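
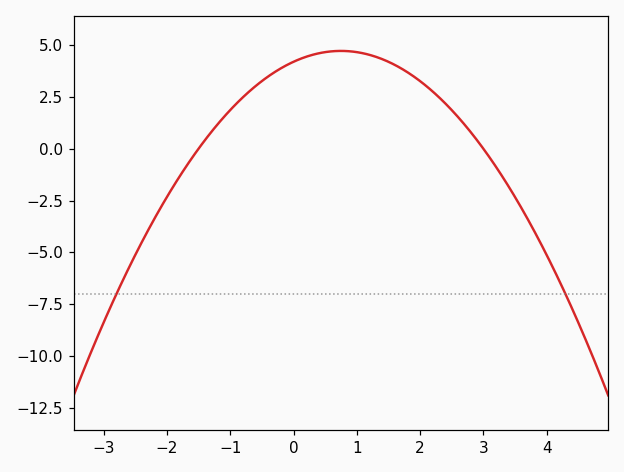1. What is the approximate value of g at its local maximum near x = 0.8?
4.8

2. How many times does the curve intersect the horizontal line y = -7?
2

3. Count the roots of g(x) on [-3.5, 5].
2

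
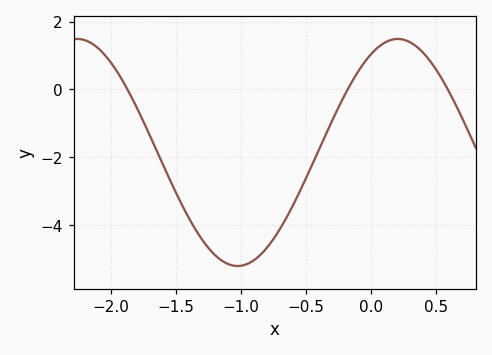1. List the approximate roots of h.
-1.87, -0.177, 0.594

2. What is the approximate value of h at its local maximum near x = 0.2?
1.49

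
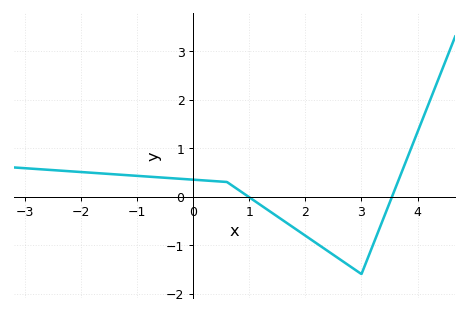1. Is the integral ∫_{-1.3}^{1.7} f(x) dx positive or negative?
positive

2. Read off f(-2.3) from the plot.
0.529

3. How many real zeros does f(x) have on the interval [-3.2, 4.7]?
2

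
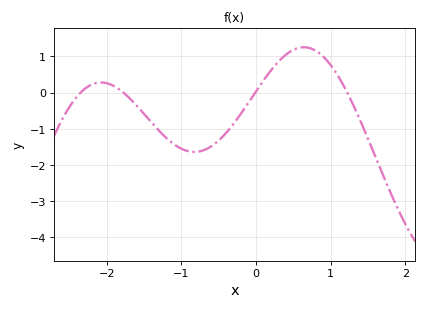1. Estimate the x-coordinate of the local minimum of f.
-0.826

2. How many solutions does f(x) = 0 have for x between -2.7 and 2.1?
4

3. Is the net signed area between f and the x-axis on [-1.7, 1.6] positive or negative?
negative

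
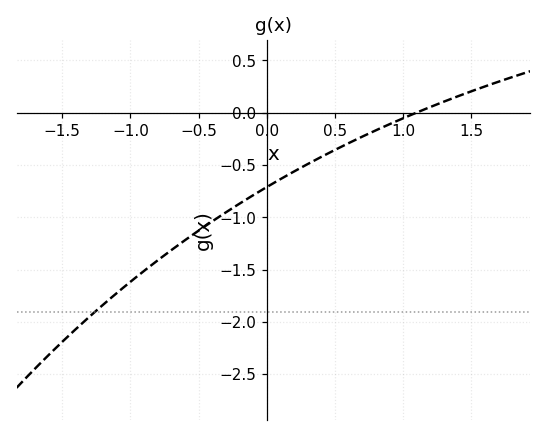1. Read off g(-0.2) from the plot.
-0.85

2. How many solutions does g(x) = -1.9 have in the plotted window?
1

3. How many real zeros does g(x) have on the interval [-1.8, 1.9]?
1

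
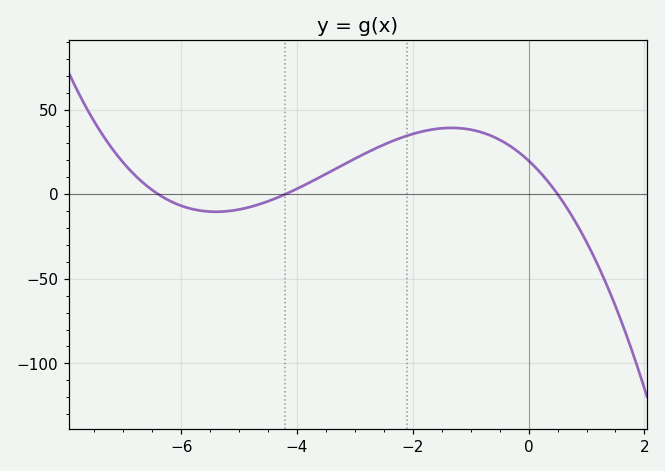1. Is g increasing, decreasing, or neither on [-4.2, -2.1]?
increasing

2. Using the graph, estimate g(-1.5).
38.9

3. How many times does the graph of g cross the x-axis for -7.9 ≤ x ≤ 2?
3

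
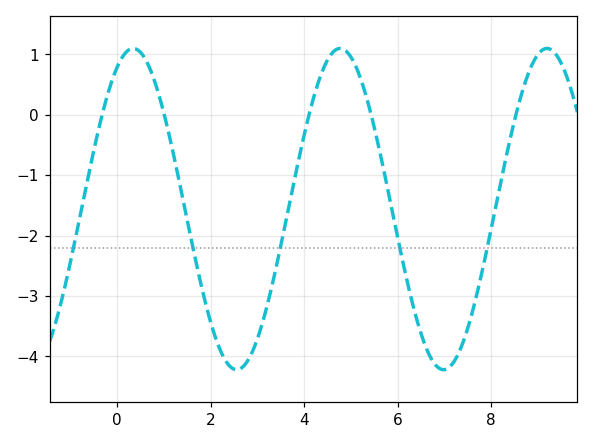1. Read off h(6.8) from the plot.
-4.1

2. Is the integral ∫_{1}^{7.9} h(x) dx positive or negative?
negative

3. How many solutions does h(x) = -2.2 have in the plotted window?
5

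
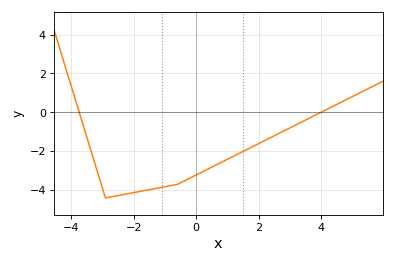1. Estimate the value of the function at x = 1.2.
-2.25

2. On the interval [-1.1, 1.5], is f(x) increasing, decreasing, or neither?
increasing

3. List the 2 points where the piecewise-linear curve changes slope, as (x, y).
(-2.9, -4.4); (-0.6, -3.7)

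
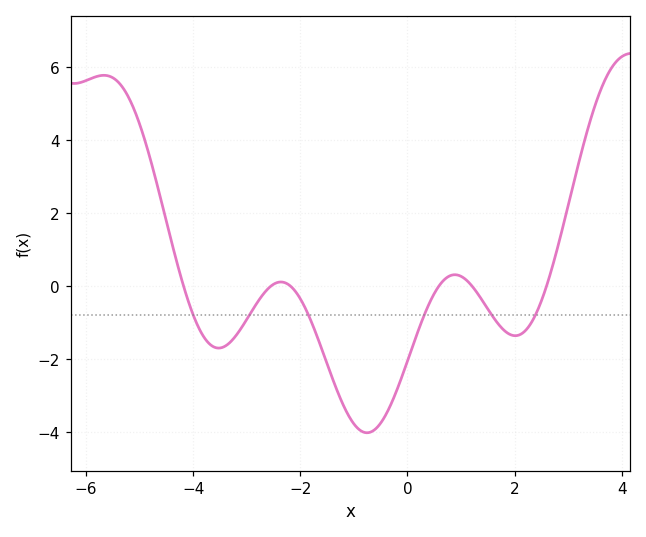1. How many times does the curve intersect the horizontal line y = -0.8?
6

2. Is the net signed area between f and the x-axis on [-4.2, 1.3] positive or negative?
negative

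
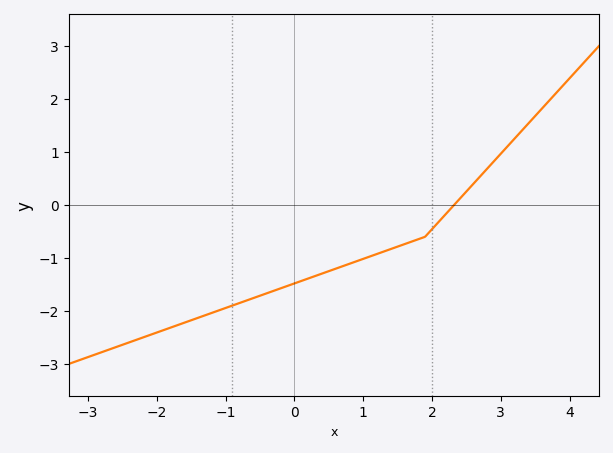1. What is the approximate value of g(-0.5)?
-1.71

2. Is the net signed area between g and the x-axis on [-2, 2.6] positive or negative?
negative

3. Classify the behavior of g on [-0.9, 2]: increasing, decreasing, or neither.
increasing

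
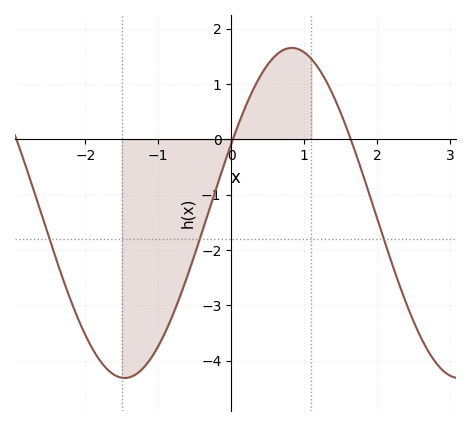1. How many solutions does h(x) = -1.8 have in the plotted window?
3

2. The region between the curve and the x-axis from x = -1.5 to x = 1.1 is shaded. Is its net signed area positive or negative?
negative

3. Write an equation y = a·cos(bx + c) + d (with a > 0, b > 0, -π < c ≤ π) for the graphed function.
y = 2.98cos(1.37x - 1.14) - 1.33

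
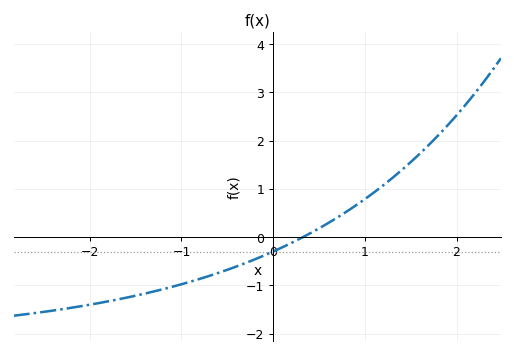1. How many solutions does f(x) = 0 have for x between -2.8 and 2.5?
1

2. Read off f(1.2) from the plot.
1.07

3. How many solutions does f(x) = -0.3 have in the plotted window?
1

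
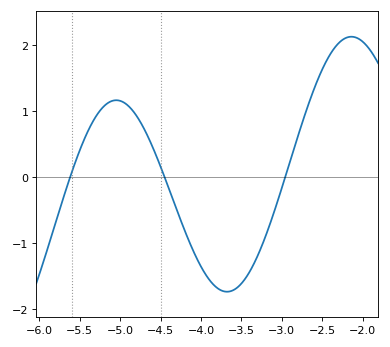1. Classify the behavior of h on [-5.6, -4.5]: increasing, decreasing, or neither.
neither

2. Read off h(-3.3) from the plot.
-1.19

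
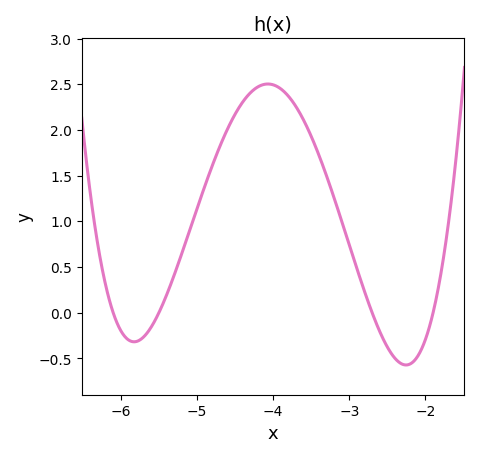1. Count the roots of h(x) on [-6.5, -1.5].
4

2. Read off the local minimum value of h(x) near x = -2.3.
-0.572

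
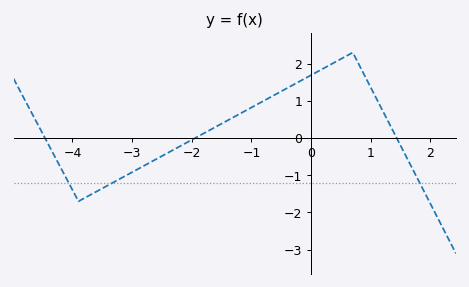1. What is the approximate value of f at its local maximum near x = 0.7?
2.3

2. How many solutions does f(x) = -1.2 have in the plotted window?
3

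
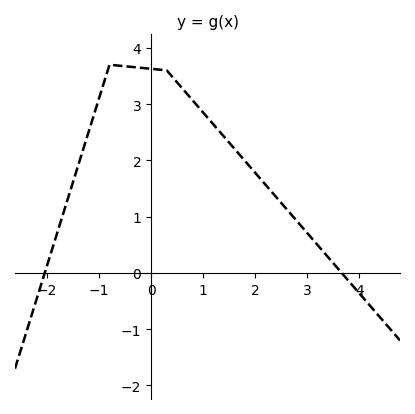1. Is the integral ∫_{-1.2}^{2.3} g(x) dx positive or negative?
positive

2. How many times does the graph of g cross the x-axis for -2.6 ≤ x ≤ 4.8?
2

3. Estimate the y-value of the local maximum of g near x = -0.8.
3.7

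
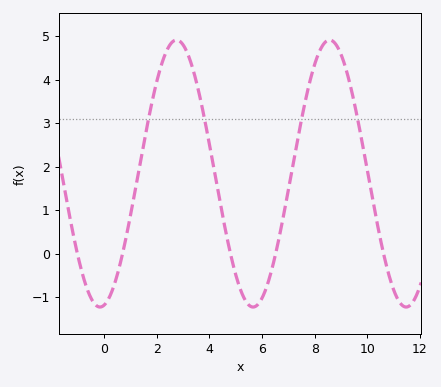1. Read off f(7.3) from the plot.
2.4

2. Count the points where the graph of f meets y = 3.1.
4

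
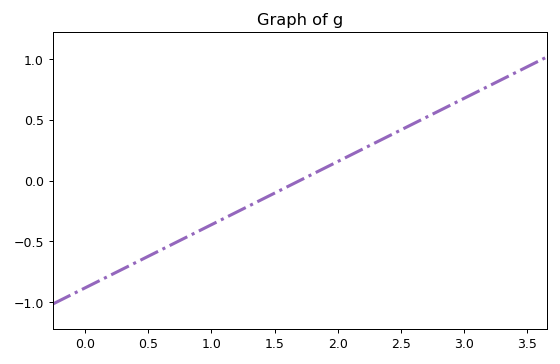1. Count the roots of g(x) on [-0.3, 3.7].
1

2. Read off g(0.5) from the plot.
-0.6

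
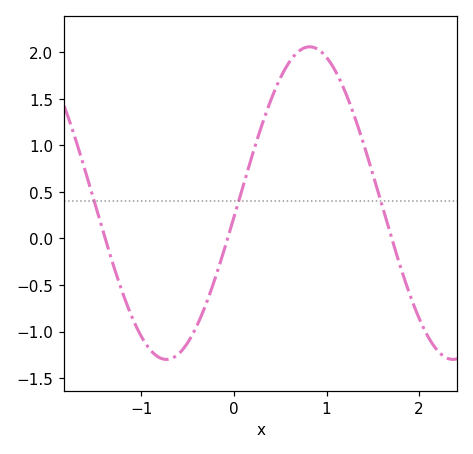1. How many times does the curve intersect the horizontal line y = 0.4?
3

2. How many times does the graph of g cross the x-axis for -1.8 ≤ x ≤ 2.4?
3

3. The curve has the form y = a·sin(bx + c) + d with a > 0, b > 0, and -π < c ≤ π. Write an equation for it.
y = 1.68sin(2x - 0.09) + 0.38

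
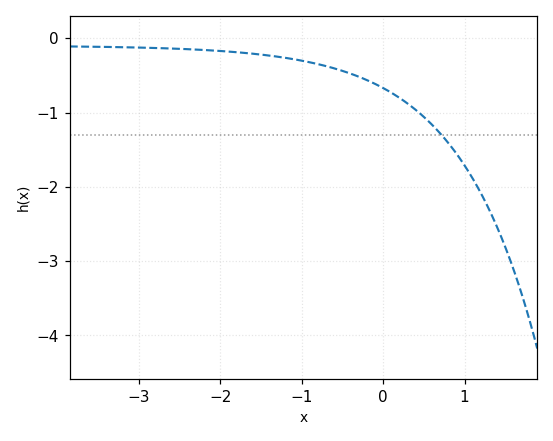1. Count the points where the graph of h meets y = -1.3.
1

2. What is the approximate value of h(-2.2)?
-0.2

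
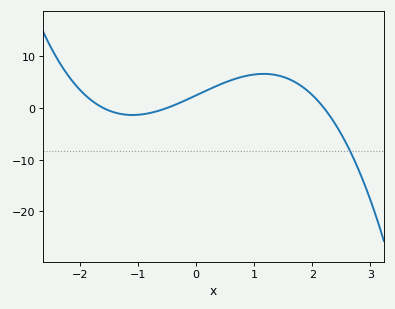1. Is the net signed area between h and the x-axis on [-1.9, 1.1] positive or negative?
positive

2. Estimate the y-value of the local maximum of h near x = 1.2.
7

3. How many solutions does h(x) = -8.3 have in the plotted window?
1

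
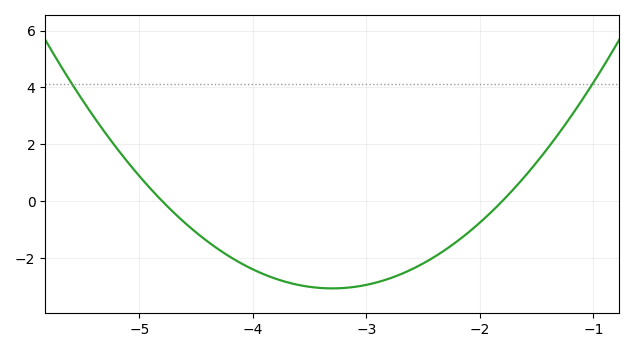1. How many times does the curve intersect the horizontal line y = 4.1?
2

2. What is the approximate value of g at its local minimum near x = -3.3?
-3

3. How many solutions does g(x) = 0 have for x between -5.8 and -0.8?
2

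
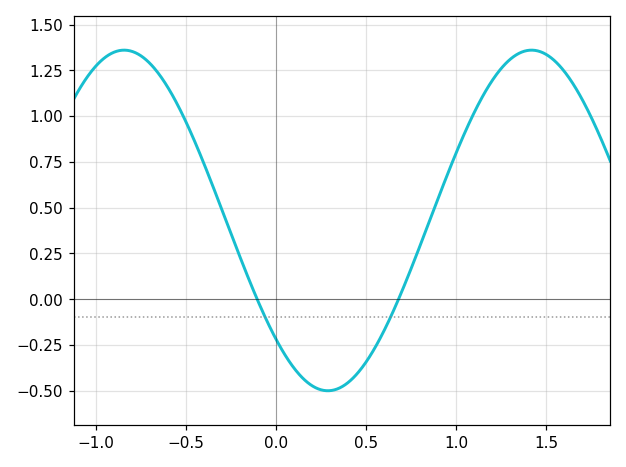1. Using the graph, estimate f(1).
0.801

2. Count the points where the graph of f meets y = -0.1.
2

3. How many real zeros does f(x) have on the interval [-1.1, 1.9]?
2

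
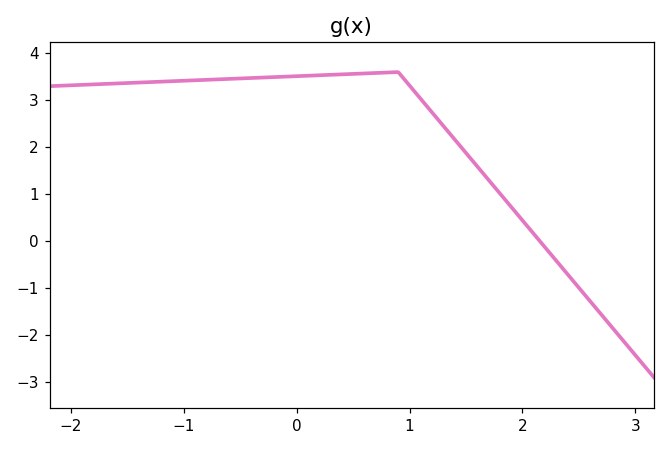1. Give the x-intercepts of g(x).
2.2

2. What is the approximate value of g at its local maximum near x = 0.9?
3.6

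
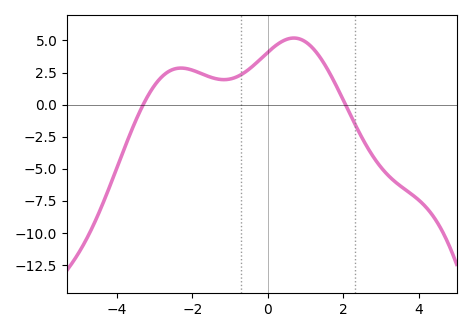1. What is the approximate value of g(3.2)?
-5.5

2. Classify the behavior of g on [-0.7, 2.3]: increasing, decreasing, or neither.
neither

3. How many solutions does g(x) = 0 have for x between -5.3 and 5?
2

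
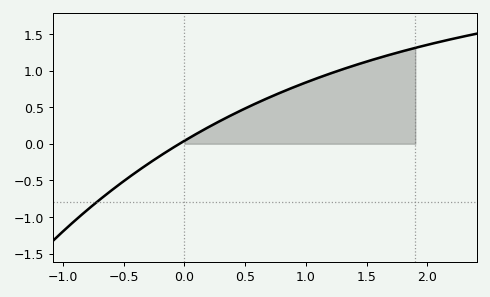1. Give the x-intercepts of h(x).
-0.04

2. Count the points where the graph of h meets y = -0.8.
1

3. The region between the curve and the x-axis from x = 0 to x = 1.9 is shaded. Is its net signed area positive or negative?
positive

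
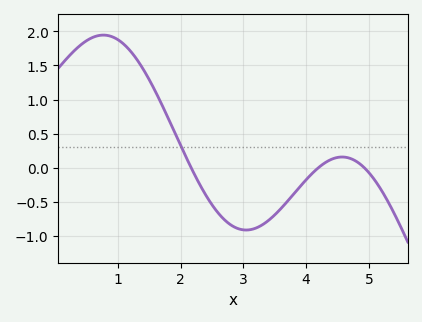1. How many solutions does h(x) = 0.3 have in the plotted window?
1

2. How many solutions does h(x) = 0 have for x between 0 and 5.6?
3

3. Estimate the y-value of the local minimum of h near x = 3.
-0.916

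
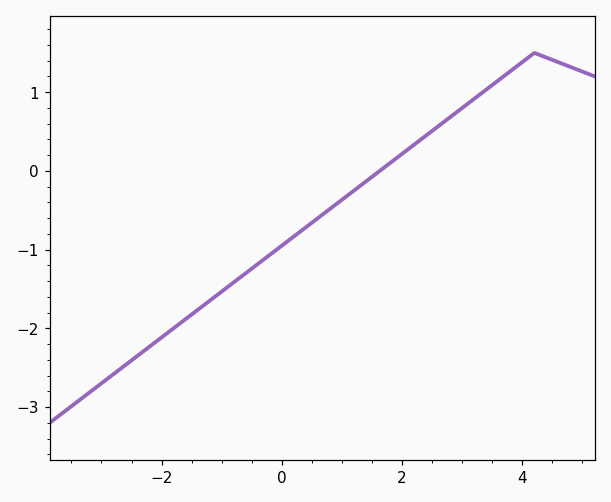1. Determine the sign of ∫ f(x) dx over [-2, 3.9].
negative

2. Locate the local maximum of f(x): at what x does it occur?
4.2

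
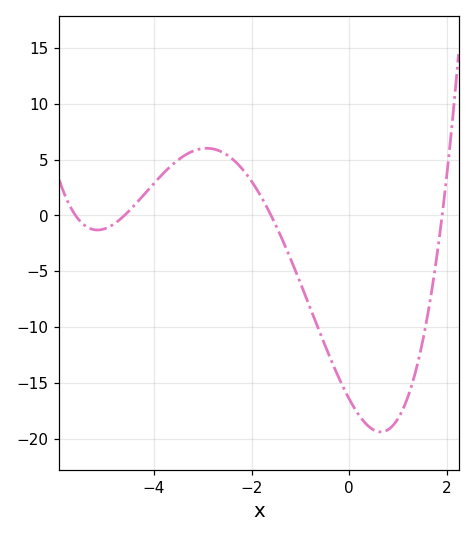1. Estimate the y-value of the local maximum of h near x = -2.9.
6.02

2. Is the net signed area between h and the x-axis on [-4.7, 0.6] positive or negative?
negative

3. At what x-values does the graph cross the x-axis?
-5.6, -4.6, -1.6, 1.9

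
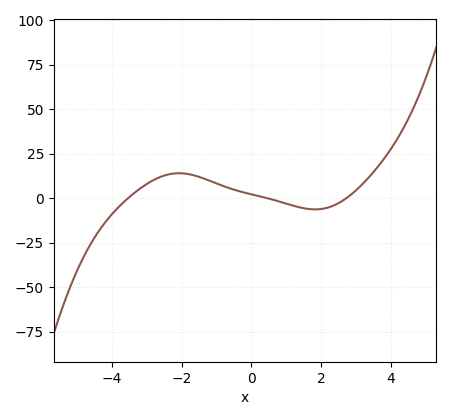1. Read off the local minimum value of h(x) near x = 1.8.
-6.32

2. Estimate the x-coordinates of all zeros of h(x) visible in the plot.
-3.53, 0.453, 2.72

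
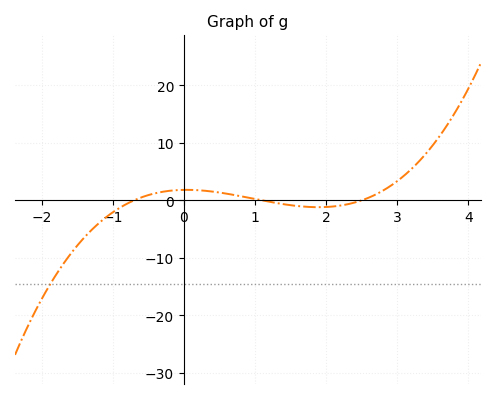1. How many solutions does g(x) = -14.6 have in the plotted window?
1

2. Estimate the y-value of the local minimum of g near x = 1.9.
-1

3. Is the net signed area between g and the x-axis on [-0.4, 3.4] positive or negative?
positive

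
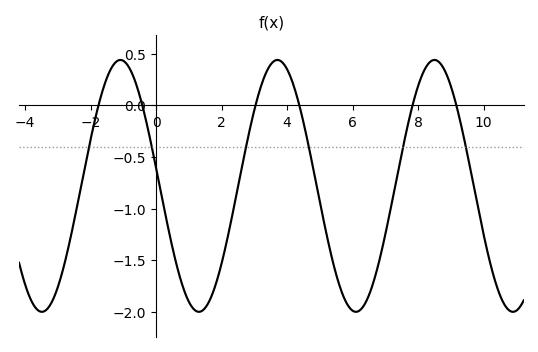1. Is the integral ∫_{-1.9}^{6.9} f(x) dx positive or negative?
negative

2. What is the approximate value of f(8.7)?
0.4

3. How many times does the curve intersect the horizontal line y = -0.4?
6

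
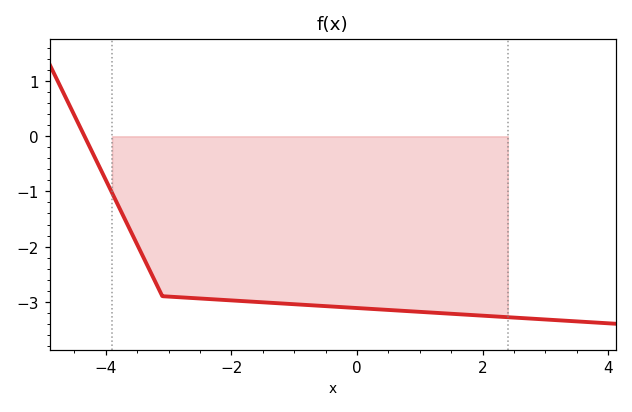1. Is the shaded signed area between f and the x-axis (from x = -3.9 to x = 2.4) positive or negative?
negative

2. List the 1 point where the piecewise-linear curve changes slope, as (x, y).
(-3.1, -2.9)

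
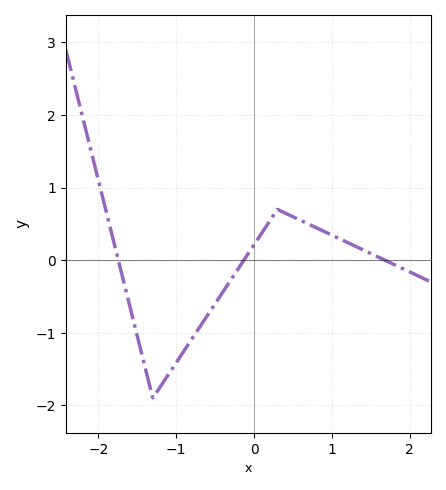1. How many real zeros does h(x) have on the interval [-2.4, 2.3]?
3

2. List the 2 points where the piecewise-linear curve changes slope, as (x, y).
(-1.3, -1.9); (0.3, 0.7)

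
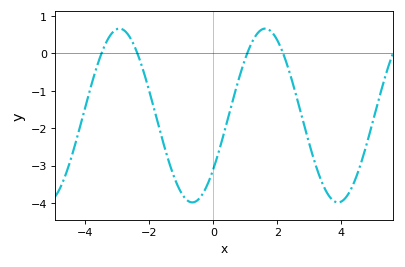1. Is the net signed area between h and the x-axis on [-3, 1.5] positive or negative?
negative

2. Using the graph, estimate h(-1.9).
-1.33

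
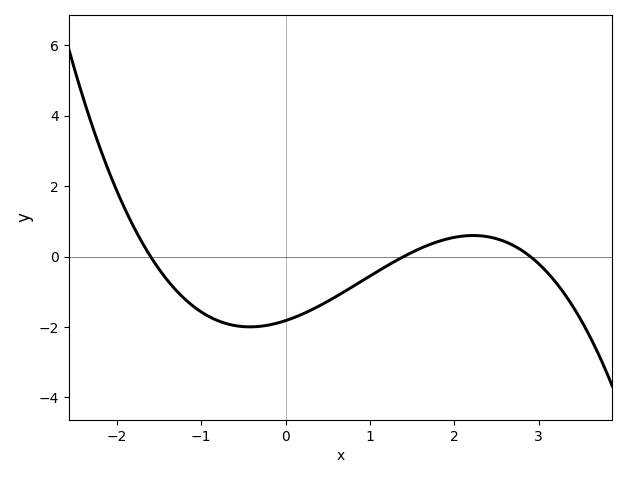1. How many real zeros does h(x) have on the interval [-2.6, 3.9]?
3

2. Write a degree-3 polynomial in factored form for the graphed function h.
y = -0.28(x + 1.6)(x - 1.4)(x - 2.9)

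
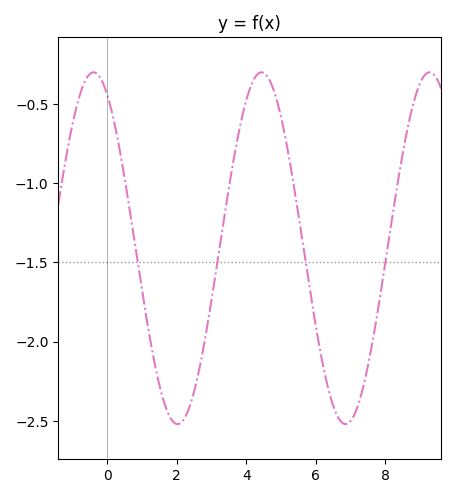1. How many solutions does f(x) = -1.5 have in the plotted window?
4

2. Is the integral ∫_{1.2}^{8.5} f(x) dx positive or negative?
negative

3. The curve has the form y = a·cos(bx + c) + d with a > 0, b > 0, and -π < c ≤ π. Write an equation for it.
y = 1.11cos(1.3x + 0.51) - 1.41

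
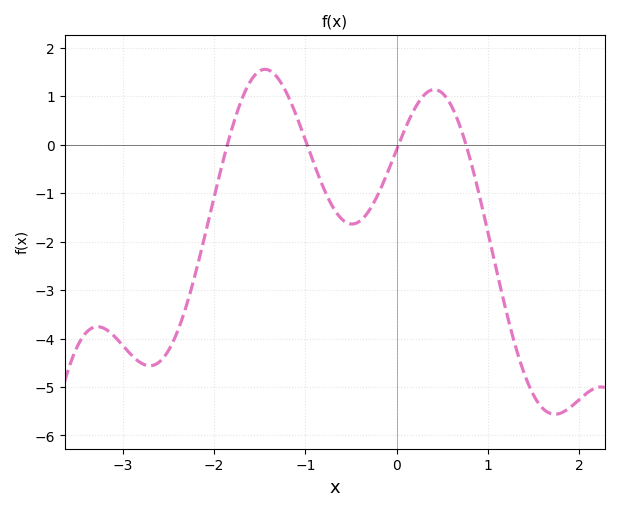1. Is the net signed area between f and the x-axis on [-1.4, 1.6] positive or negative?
negative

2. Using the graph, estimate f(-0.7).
-1.3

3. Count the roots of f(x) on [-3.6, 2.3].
4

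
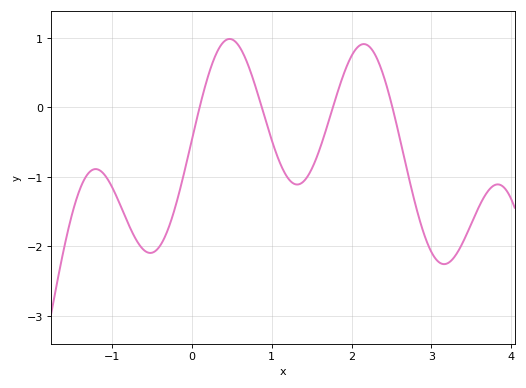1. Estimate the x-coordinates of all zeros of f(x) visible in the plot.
0.099, 0.876, 1.77, 2.51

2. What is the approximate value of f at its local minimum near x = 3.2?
-2.26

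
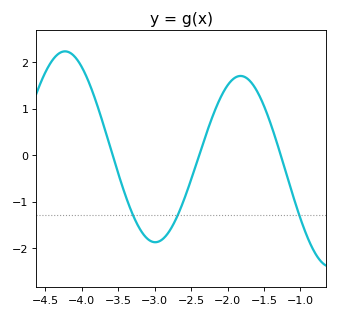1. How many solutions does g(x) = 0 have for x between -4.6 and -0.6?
3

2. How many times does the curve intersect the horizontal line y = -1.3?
3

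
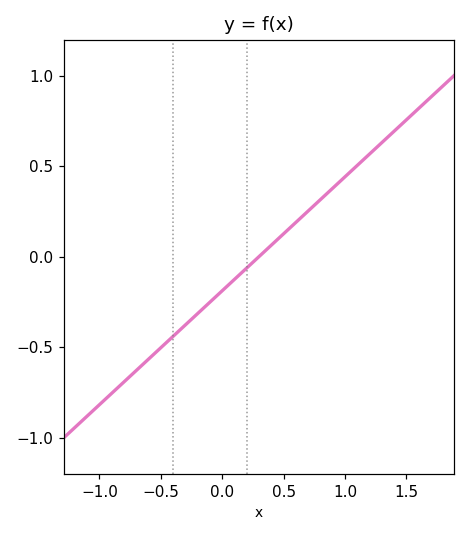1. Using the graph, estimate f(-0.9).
-0.756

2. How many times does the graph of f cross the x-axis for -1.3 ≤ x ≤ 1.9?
1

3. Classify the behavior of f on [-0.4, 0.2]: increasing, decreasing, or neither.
increasing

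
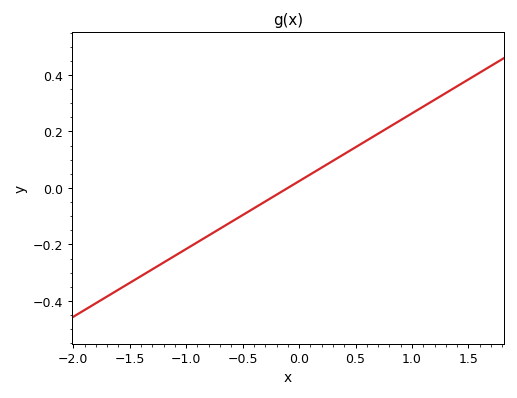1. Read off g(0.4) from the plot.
0.12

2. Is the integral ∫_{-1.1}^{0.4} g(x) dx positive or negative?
negative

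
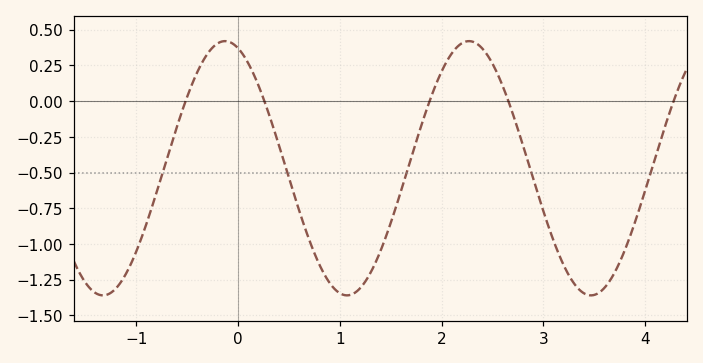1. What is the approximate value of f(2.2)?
0.4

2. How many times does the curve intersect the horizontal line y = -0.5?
5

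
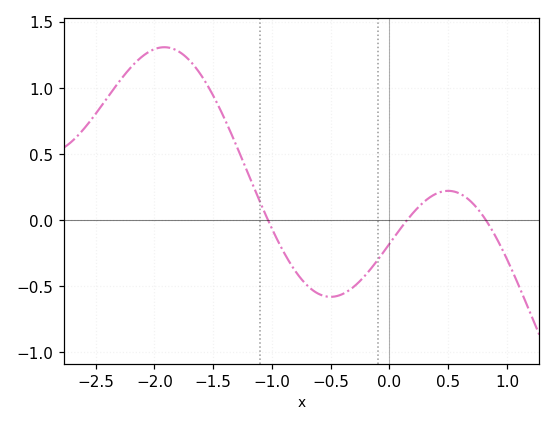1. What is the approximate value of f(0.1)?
-0.058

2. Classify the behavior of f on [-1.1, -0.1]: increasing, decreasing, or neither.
neither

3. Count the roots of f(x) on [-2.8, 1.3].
3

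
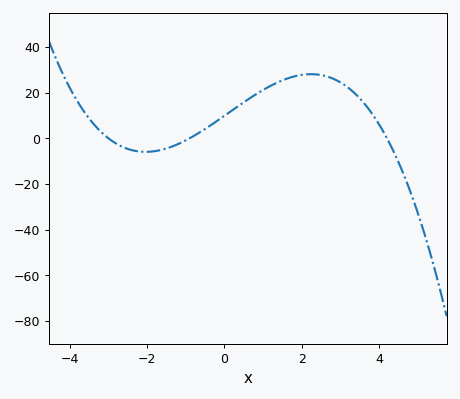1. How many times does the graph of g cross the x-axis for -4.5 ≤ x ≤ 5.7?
3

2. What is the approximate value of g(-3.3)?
4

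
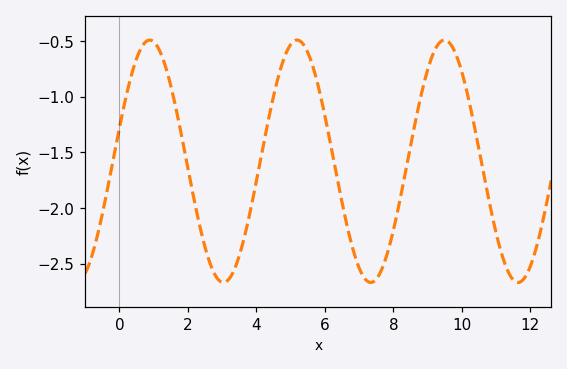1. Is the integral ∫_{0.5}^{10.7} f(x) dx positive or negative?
negative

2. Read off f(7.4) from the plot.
-2.65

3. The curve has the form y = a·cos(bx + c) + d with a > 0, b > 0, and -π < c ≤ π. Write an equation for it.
y = 1.09cos(1.5x - 1.3) - 1.58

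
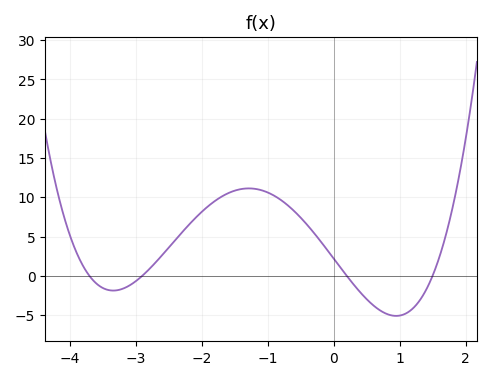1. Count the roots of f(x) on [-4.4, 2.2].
4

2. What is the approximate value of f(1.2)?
-4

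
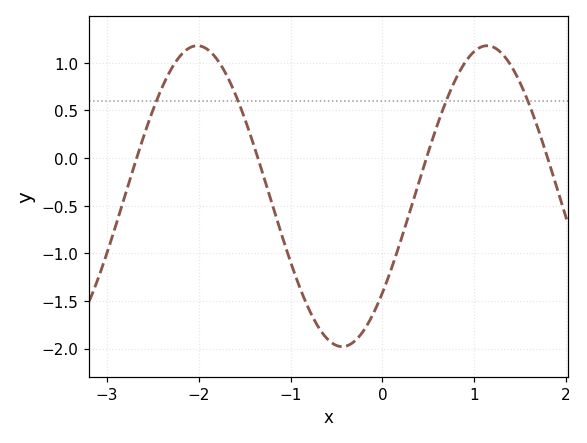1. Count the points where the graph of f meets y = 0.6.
4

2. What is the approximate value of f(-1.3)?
-0.172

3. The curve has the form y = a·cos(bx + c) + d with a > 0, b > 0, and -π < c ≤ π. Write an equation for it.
y = 1.58cos(1.99x - 2.27) - 0.4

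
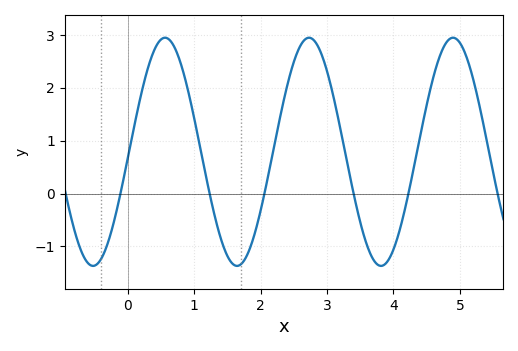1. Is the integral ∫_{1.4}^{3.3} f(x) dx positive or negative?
positive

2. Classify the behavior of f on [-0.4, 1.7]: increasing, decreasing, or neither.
neither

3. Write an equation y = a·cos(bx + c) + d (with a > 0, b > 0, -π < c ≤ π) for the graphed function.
y = 2.16cos(2.9x - 1.6) + 0.79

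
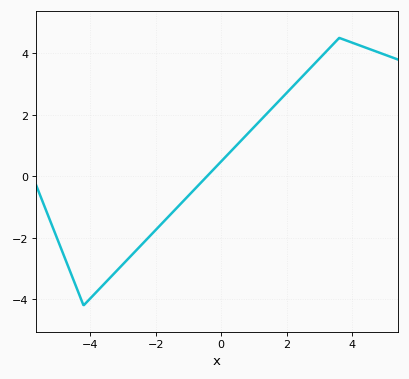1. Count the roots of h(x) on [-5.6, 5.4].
1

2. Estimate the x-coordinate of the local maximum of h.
3.6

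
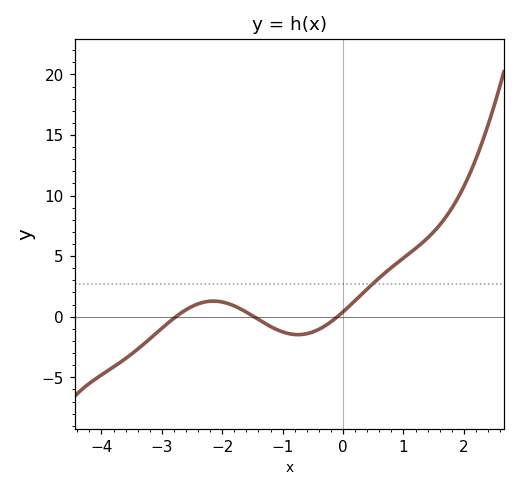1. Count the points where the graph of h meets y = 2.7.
1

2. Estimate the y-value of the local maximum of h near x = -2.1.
1.29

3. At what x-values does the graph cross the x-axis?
-2.77, -1.47, -0.093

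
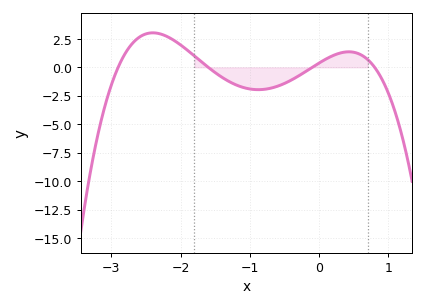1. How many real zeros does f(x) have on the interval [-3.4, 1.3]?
4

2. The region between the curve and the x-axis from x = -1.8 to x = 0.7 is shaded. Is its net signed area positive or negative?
negative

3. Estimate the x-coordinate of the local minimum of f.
-0.9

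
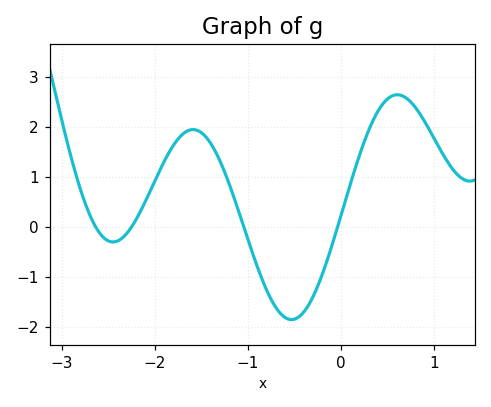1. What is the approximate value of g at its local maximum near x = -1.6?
1.94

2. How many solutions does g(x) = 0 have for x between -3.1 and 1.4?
4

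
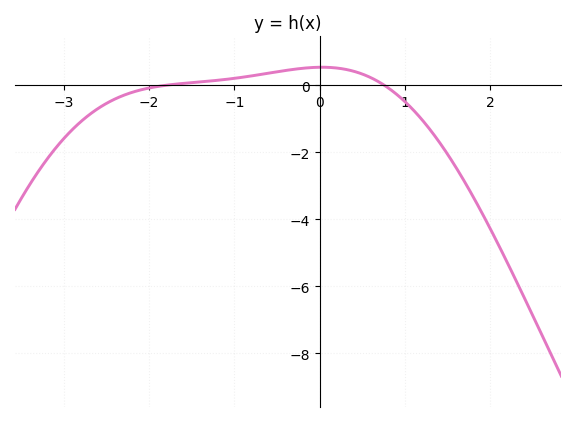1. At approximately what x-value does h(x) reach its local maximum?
0.027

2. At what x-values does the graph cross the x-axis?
-1.82, 0.761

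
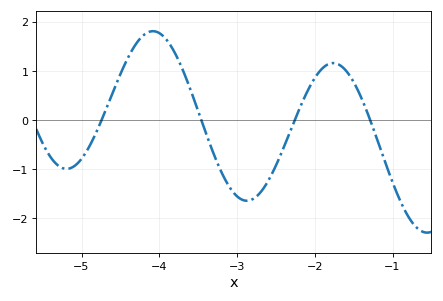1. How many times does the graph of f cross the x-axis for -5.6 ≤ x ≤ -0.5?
4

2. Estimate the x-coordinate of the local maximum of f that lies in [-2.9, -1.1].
-1.76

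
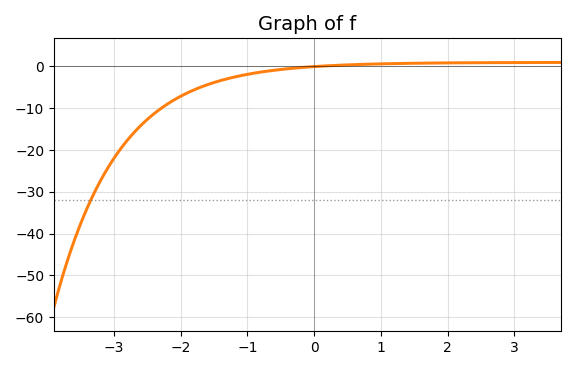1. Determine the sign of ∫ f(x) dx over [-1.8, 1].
negative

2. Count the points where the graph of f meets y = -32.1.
1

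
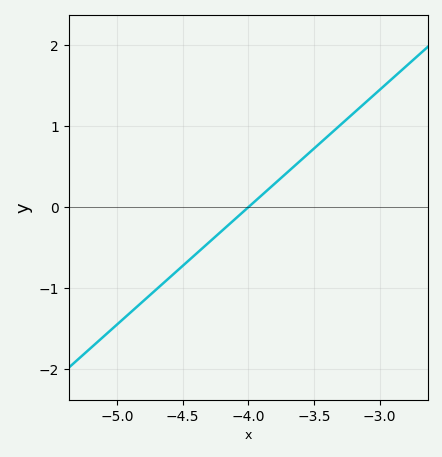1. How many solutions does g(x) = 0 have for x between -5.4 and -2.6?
1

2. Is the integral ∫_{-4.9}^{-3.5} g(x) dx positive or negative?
negative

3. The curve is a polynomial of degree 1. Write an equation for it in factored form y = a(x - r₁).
y = 1.45(x + 4)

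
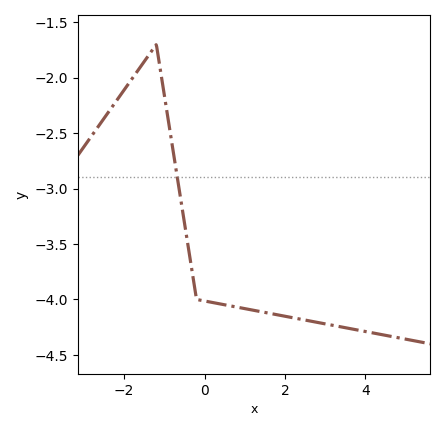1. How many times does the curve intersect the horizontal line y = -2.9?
1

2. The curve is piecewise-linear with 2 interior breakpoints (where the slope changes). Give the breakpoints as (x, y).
(-1.2, -1.7); (-0.2, -4)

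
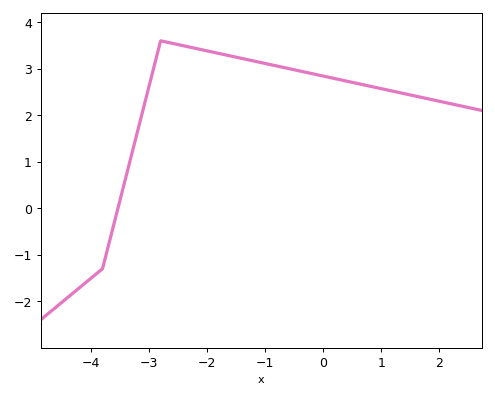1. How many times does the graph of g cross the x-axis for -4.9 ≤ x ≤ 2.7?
1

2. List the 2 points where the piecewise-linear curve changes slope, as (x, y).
(-3.8, -1.3); (-2.8, 3.6)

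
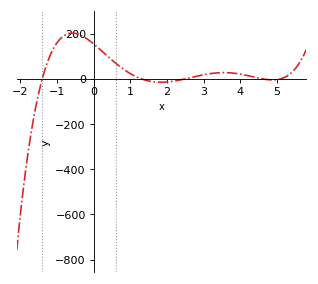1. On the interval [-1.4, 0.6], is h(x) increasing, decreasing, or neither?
neither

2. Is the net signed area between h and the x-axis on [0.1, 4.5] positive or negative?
positive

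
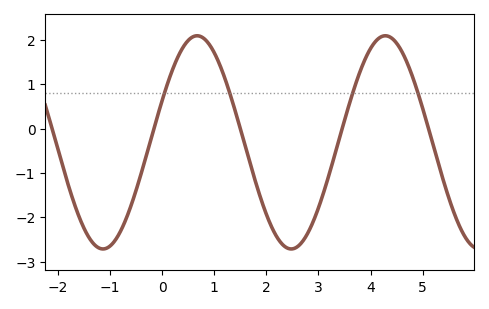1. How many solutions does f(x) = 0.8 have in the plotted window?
4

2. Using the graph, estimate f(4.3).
2.1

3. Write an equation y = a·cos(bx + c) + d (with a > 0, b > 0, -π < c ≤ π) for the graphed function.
y = 2.4cos(1.7x - 1.2) - 0.31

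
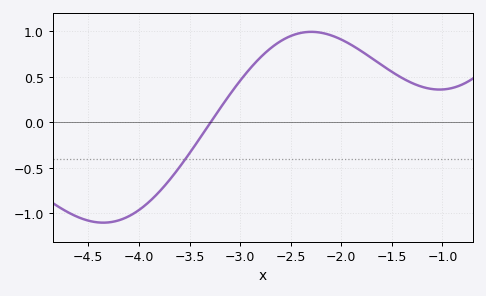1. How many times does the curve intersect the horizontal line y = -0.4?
1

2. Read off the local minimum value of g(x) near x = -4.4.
-1.1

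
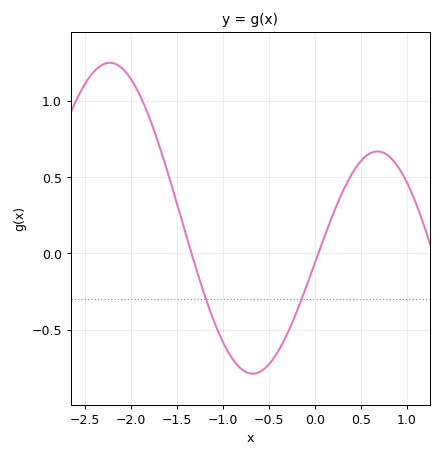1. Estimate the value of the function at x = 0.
-0.06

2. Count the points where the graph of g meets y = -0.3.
2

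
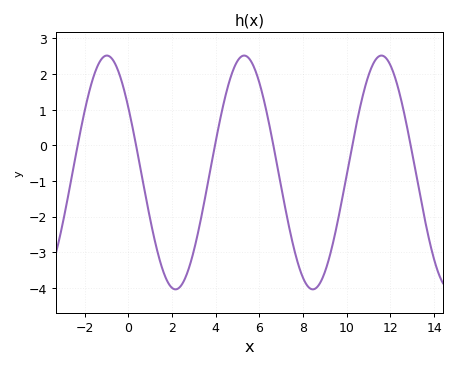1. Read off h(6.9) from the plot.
-0.845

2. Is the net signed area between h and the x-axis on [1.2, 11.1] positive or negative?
negative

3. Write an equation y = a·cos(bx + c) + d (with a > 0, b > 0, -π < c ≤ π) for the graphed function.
y = 3.28cos(1x + 0.98) - 0.76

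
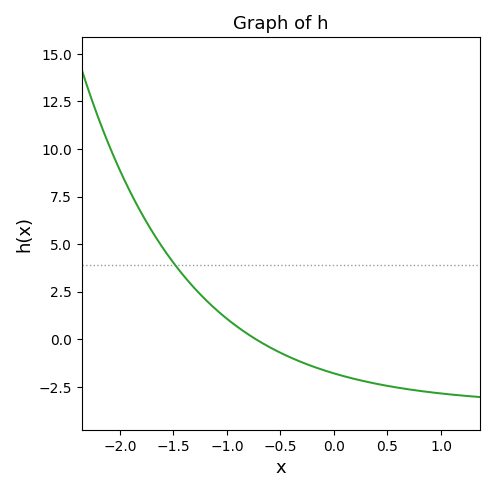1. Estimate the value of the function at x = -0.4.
-0.969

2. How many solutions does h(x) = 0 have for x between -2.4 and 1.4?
1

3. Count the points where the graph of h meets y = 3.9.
1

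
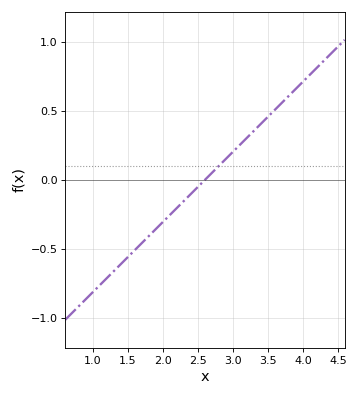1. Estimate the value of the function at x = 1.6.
-0.51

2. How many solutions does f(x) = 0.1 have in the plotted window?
1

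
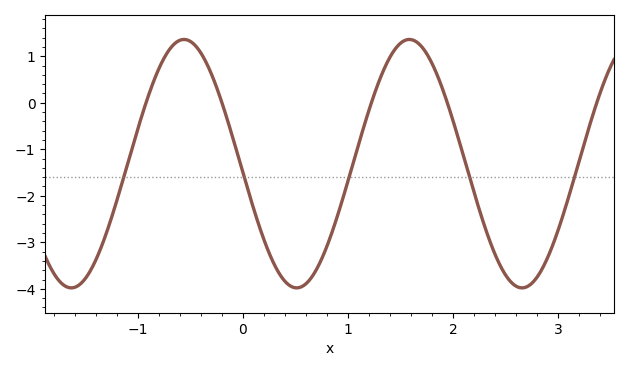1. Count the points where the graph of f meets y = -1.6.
5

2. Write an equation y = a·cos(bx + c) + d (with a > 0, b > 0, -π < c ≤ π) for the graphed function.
y = 2.67cos(2.93x + 1.64) - 1.31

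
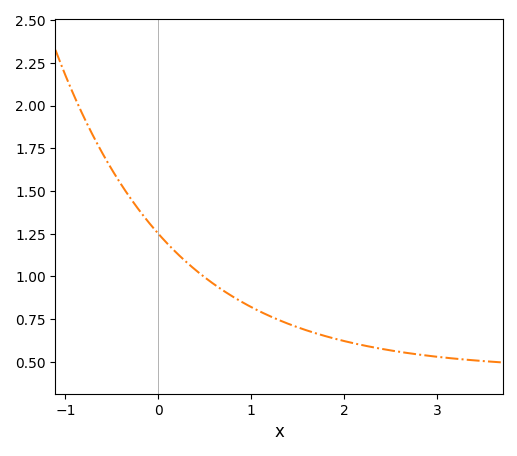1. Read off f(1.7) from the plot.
0.666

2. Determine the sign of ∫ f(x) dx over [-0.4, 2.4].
positive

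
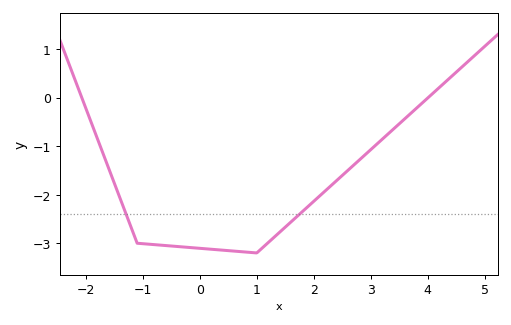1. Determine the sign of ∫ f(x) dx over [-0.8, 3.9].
negative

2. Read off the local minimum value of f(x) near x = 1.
-3.2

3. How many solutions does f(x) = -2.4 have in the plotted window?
2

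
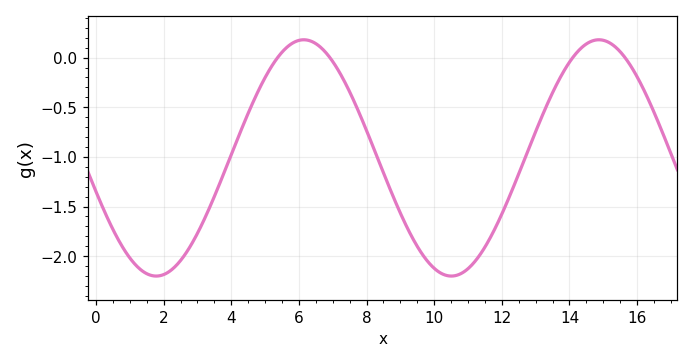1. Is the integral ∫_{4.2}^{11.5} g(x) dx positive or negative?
negative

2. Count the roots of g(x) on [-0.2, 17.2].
4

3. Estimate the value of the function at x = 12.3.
-1.35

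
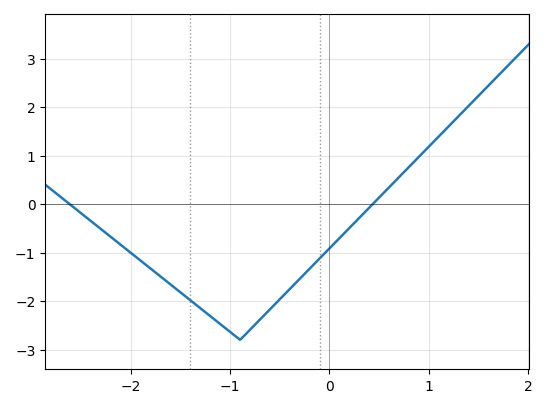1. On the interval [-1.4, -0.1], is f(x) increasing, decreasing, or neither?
neither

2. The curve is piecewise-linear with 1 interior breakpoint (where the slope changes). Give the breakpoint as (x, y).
(-0.9, -2.8)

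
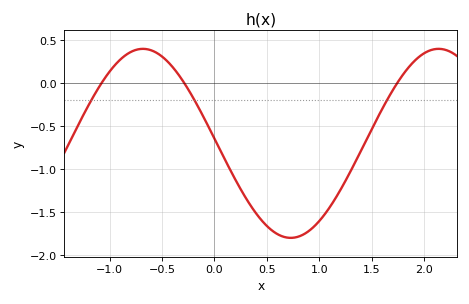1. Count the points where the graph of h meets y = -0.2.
3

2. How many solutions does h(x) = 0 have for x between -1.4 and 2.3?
3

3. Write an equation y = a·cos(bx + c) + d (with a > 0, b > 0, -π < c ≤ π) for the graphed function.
y = 1.1cos(2.23x + 1.52) - 0.7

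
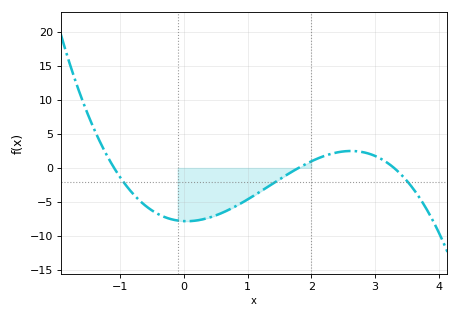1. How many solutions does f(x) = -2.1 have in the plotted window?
3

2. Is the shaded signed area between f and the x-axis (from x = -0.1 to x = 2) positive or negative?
negative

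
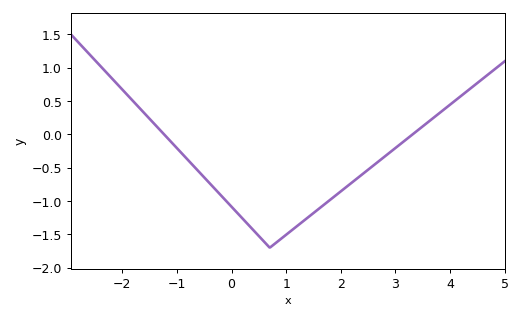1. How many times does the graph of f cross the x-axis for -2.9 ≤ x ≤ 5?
2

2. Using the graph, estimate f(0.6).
-1.6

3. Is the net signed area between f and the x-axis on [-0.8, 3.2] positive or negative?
negative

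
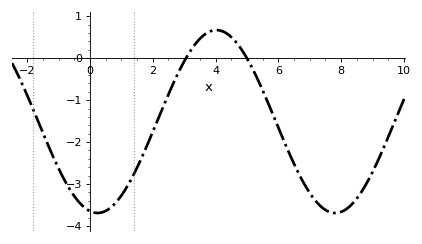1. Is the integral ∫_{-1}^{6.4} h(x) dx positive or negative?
negative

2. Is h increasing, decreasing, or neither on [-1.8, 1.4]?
neither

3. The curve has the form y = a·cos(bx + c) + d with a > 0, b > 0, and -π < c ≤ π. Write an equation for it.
y = 2.18cos(0.83x + 2.9) - 1.51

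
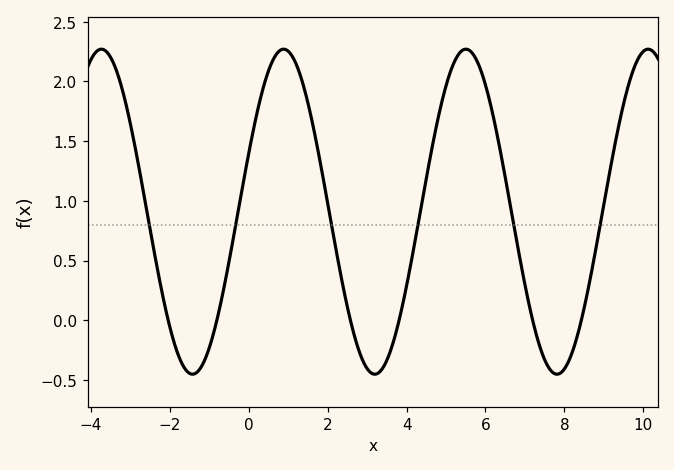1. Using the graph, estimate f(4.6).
1.37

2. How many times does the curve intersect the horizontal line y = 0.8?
6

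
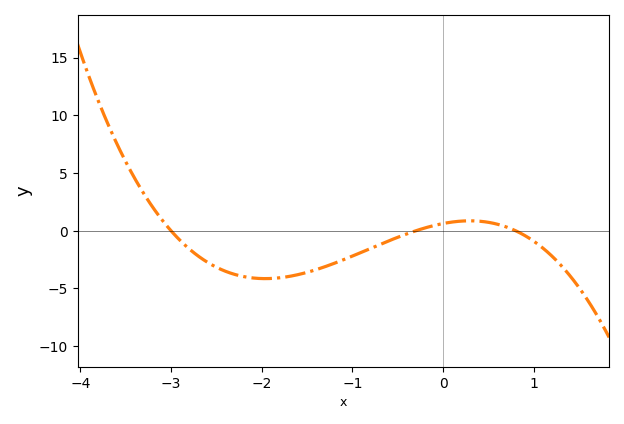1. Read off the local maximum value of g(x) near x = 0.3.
0.861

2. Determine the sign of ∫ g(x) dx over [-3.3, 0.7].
negative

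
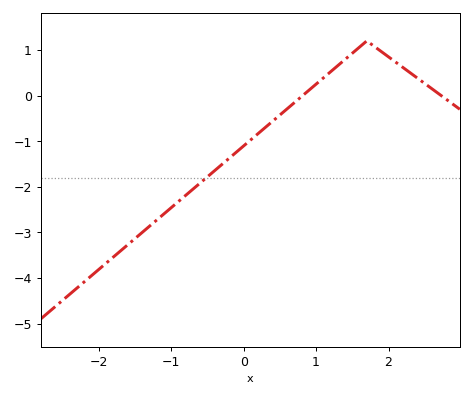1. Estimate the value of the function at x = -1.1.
-2.6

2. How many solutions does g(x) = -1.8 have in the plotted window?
1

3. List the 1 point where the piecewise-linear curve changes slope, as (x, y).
(1.7, 1.2)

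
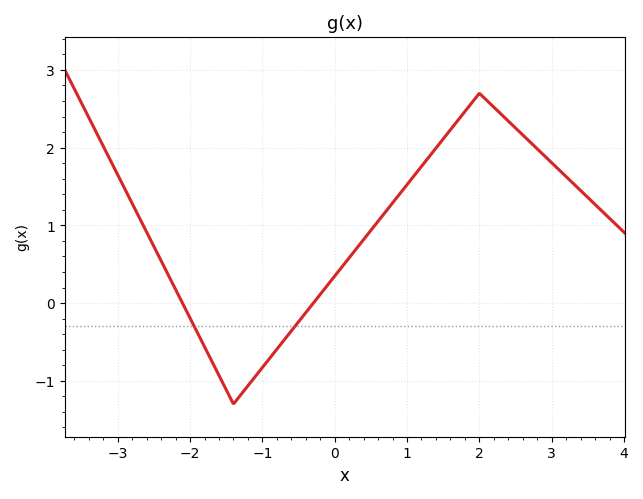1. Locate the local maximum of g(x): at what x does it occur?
2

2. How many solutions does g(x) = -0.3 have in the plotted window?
2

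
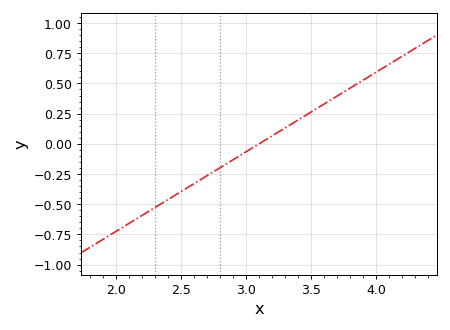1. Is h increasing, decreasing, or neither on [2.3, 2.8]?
increasing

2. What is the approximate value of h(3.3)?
0.132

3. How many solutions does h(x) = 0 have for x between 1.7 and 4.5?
1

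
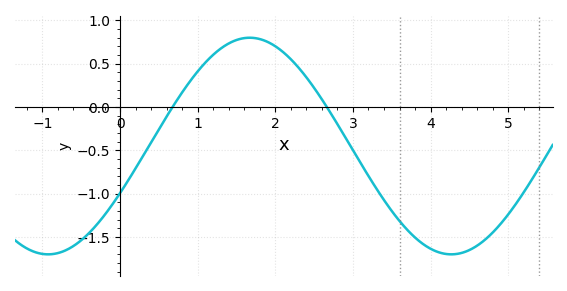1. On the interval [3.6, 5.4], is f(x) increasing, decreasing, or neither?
neither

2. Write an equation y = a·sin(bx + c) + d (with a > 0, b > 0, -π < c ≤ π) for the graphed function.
y = 1.25sin(1.2x - 0.45) - 0.45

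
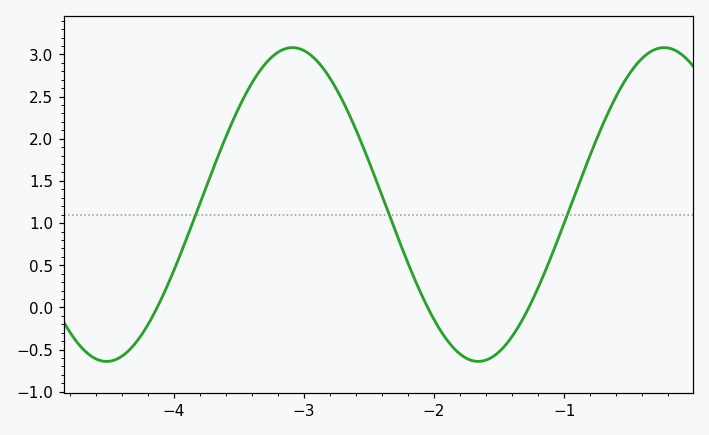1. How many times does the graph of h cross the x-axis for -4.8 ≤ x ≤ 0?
3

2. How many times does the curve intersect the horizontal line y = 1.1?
3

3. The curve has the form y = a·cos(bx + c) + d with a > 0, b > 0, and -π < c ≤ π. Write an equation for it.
y = 1.86cos(2.2x + 0.51) + 1.22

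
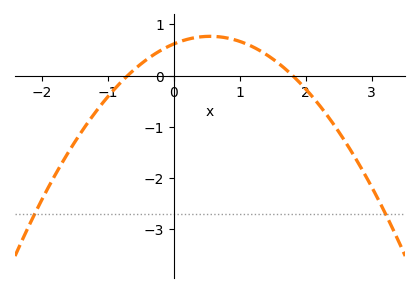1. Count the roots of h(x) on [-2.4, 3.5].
2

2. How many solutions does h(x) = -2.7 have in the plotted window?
2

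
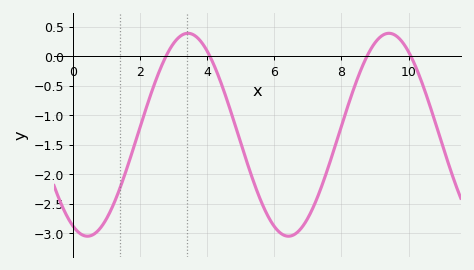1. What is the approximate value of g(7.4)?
-2.22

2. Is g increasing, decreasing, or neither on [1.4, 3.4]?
increasing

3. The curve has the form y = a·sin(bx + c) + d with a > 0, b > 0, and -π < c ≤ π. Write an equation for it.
y = 1.72sin(1.05x - 2.03) - 1.33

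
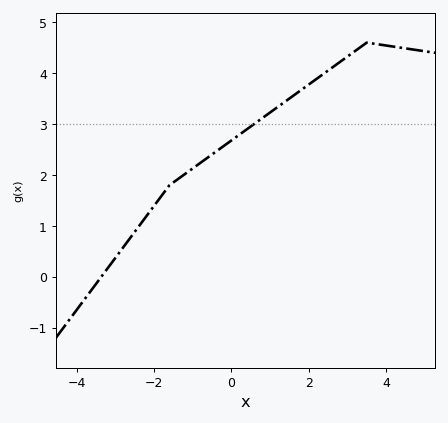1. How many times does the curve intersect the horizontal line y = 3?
1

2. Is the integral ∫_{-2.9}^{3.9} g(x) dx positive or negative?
positive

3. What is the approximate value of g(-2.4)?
0.984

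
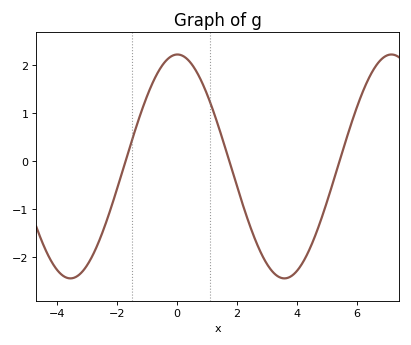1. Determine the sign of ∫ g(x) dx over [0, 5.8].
negative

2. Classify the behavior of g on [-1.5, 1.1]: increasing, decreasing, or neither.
neither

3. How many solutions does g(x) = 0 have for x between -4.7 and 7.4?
3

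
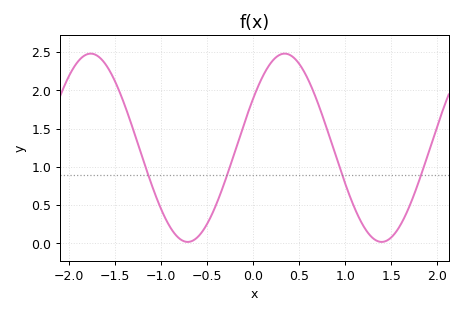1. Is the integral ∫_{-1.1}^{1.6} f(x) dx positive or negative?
positive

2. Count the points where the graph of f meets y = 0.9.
4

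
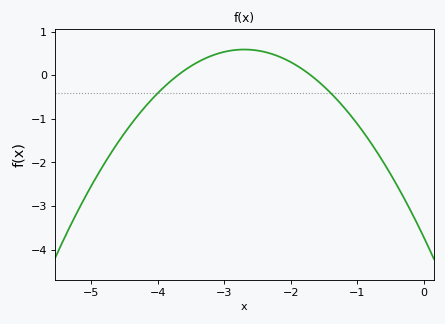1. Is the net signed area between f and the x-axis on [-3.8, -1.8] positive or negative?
positive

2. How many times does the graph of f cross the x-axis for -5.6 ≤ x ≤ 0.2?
2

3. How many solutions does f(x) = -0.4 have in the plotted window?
2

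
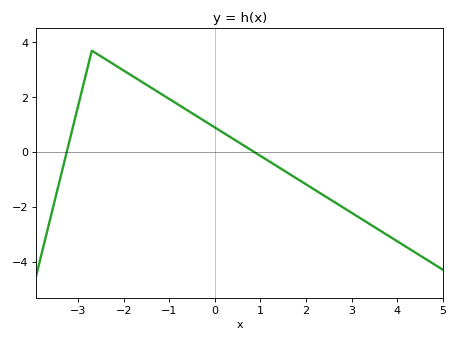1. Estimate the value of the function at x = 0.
0.896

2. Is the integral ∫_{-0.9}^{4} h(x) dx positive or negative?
negative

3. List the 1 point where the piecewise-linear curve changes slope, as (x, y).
(-2.7, 3.7)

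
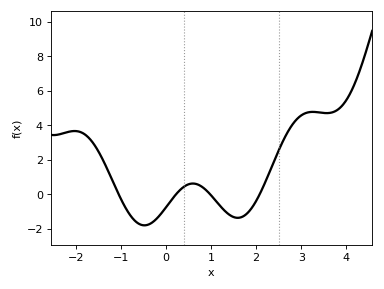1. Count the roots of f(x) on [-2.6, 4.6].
4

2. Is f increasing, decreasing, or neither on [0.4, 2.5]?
neither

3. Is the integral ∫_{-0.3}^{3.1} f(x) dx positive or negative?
positive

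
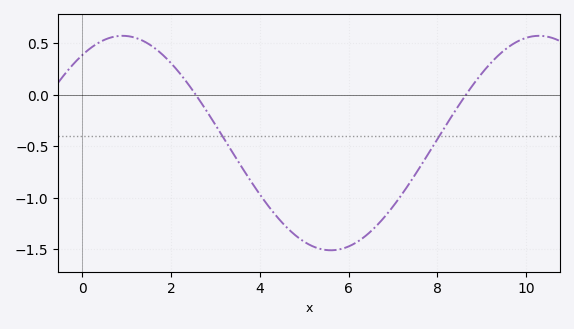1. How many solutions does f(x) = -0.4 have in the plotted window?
2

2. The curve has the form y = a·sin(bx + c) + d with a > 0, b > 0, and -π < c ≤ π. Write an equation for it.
y = 1.04sin(0.67x + 0.96) - 0.47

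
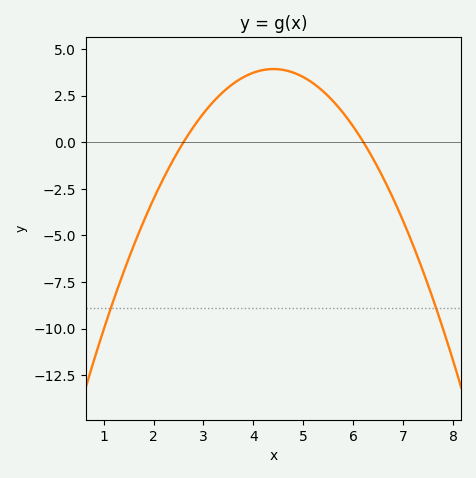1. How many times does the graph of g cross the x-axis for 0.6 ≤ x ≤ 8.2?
2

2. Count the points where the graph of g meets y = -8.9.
2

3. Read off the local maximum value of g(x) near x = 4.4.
3.92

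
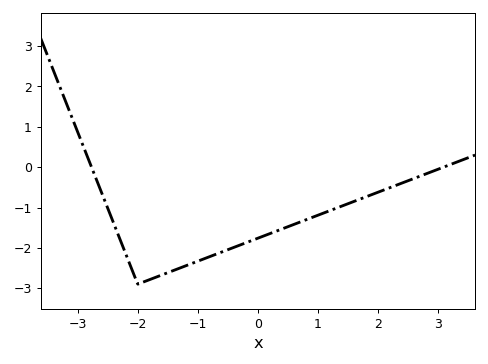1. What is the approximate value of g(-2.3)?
-1.77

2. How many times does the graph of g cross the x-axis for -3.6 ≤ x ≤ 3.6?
2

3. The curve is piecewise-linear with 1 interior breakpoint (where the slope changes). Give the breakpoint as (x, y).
(-2, -2.9)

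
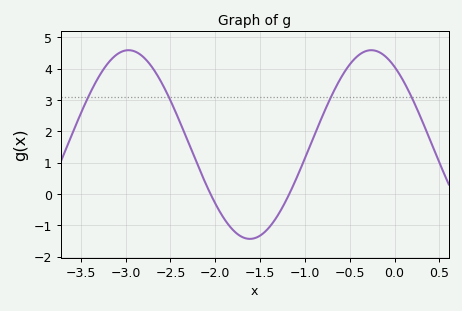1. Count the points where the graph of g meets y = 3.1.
4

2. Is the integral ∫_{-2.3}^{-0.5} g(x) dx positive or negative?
positive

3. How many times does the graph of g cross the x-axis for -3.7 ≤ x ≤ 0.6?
2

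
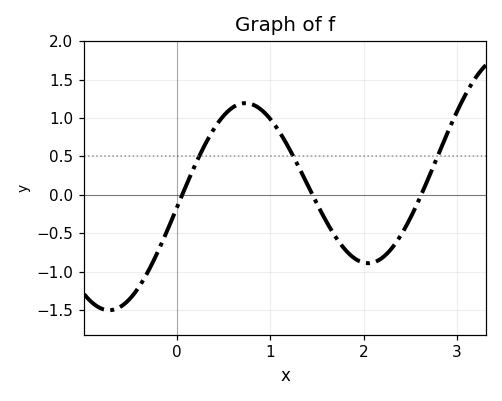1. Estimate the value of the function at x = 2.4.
-0.55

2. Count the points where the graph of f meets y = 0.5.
3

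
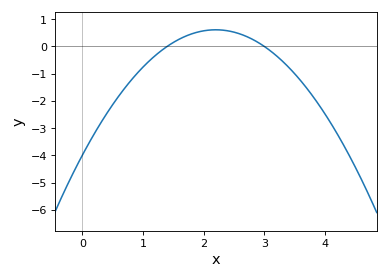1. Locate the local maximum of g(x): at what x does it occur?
2.2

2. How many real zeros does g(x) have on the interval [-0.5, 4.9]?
2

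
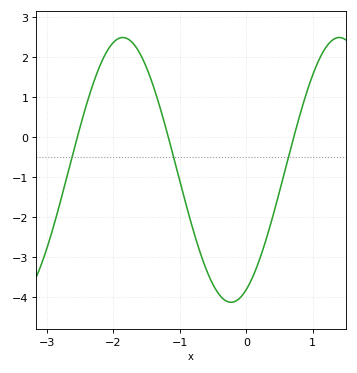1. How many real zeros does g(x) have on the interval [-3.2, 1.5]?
3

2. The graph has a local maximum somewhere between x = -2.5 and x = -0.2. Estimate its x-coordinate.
-1.9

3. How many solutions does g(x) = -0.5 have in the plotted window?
3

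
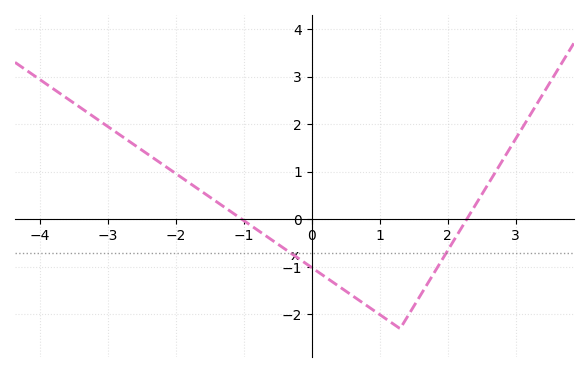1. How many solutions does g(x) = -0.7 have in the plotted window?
2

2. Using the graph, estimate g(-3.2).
2.1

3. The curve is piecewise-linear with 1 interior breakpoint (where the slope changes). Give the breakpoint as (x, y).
(1.3, -2.3)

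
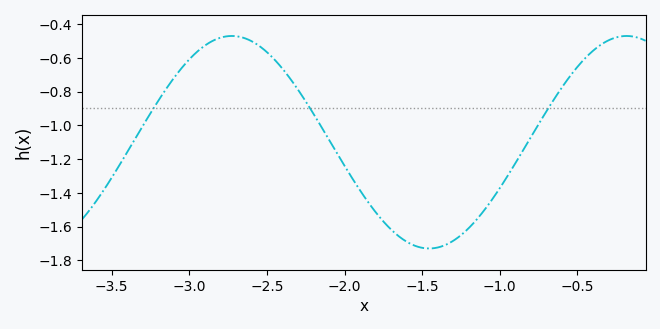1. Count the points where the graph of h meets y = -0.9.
3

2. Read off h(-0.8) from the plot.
-1.08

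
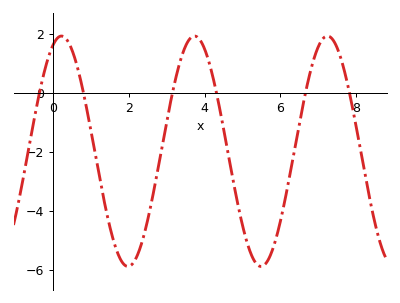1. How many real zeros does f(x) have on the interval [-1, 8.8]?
6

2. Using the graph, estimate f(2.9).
-1.6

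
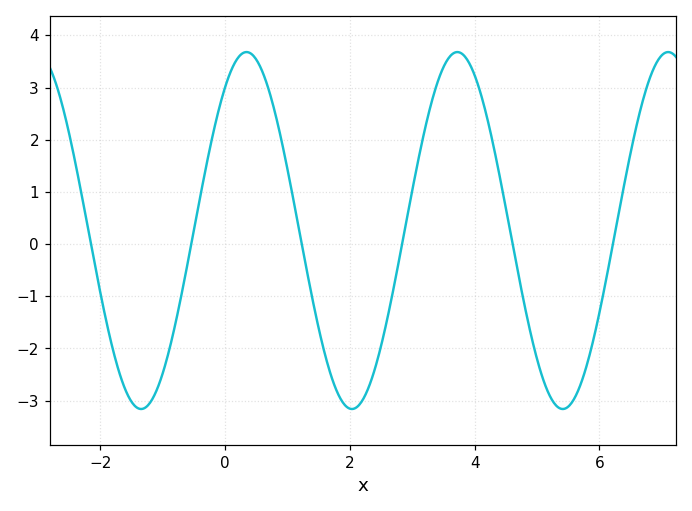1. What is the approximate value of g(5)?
-2.21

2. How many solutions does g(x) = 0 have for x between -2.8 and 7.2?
6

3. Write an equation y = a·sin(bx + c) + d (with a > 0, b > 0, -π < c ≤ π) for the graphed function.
y = 3.42sin(1.86x + 0.93) + 0.26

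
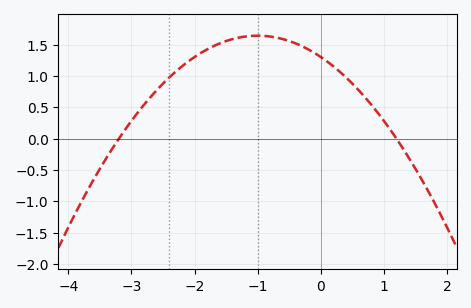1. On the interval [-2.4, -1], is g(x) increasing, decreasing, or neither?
increasing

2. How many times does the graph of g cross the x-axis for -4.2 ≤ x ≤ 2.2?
2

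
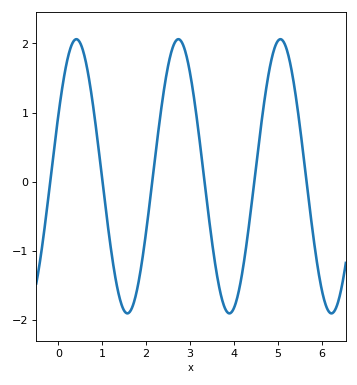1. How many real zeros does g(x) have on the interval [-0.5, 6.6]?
6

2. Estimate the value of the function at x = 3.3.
0.2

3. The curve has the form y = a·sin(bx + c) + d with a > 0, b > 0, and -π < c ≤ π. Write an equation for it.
y = 1.98sin(2.7x + 0.47) + 0.08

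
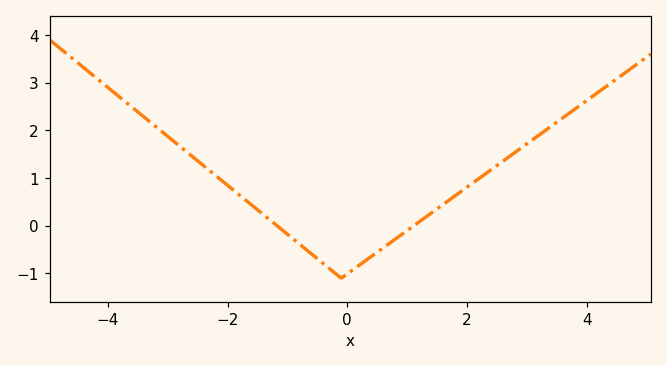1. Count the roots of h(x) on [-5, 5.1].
2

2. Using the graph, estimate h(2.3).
1.1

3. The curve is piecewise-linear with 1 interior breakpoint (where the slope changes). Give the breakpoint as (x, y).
(-0.1, -1.1)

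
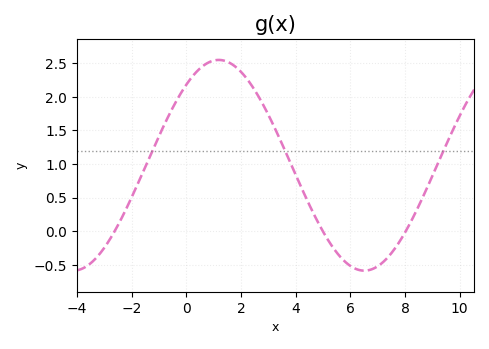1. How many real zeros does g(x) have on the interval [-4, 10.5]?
3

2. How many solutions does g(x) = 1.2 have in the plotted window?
3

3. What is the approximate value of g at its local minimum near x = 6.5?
-0.6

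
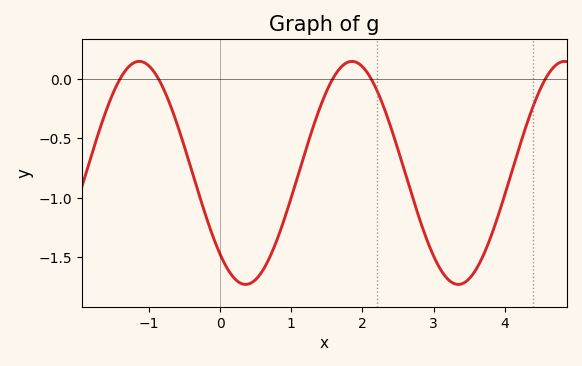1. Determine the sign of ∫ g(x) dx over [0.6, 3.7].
negative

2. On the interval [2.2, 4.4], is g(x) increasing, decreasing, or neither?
neither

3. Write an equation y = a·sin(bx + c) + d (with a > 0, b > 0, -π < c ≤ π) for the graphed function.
y = 0.94sin(2.1x - 2.3) - 0.79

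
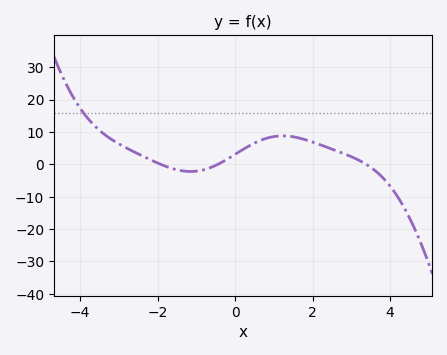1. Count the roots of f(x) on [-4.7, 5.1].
3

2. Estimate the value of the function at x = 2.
6.89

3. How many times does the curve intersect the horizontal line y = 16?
1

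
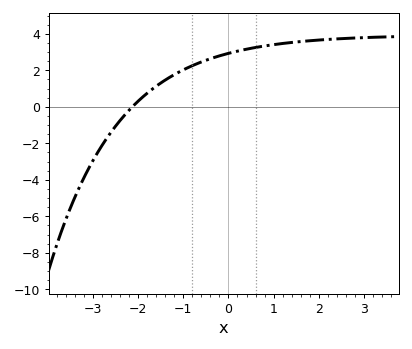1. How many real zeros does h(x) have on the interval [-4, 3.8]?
1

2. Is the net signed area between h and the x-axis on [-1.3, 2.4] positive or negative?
positive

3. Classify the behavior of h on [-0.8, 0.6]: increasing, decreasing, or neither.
increasing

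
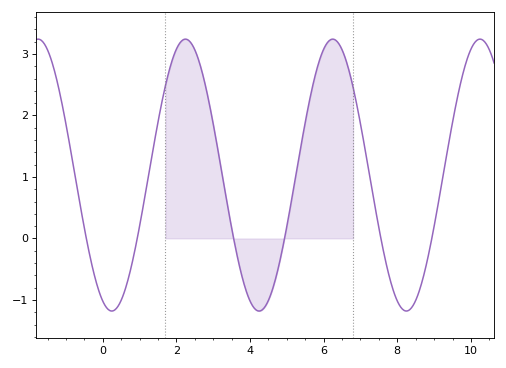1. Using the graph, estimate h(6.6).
2.9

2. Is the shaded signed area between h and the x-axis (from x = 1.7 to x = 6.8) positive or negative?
positive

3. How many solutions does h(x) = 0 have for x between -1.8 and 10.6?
6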